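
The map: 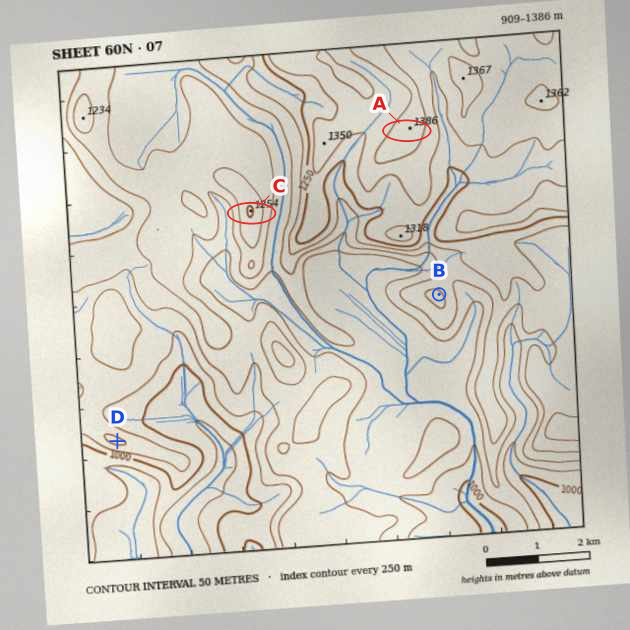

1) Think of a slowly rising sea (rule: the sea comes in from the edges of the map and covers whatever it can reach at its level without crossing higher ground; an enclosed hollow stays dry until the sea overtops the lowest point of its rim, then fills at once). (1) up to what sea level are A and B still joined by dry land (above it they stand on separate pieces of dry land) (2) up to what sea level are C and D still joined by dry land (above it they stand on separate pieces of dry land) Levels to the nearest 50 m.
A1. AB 1150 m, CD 1050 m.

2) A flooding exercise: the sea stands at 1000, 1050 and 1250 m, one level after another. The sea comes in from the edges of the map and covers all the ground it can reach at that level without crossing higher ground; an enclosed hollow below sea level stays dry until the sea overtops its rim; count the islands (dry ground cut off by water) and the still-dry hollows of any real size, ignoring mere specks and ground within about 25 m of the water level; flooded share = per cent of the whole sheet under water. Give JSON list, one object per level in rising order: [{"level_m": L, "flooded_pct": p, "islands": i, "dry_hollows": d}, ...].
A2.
[{"level_m": 1000, "flooded_pct": 9, "islands": 0, "dry_hollows": 0}, {"level_m": 1050, "flooded_pct": 16, "islands": 0, "dry_hollows": 0}, {"level_m": 1250, "flooded_pct": 81, "islands": 0, "dry_hollows": 0}]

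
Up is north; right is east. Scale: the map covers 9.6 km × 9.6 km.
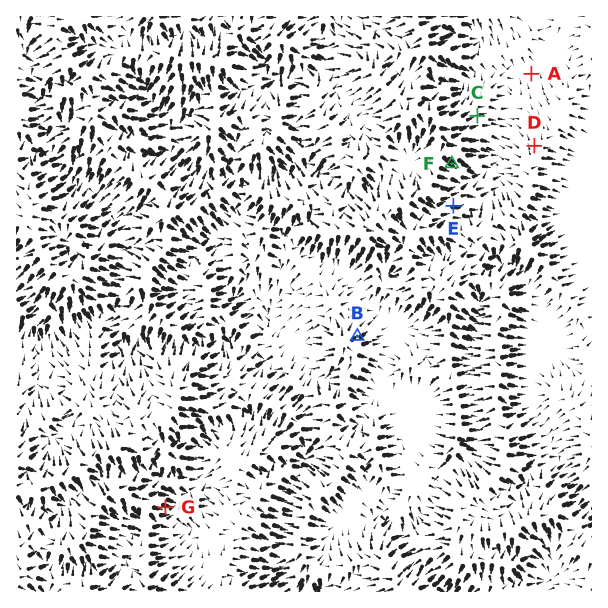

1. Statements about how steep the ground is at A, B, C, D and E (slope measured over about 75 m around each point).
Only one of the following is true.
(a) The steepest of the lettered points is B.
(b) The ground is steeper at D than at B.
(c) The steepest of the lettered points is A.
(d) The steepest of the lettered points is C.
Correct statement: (a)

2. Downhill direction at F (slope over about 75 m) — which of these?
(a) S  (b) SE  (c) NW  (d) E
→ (b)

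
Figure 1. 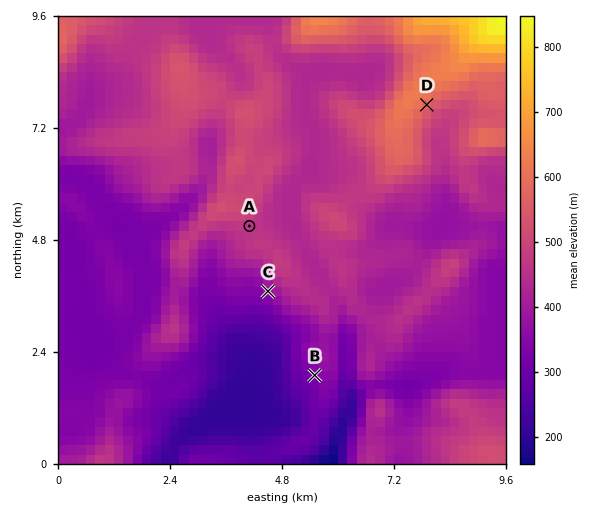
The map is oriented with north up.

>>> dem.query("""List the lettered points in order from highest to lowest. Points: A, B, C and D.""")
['D', 'A', 'C', 'B']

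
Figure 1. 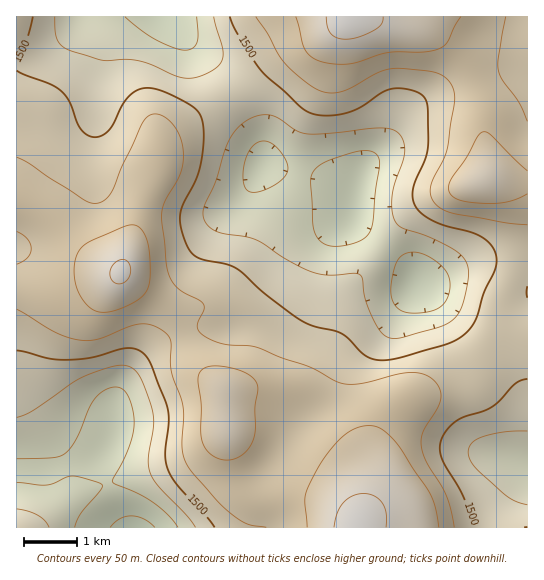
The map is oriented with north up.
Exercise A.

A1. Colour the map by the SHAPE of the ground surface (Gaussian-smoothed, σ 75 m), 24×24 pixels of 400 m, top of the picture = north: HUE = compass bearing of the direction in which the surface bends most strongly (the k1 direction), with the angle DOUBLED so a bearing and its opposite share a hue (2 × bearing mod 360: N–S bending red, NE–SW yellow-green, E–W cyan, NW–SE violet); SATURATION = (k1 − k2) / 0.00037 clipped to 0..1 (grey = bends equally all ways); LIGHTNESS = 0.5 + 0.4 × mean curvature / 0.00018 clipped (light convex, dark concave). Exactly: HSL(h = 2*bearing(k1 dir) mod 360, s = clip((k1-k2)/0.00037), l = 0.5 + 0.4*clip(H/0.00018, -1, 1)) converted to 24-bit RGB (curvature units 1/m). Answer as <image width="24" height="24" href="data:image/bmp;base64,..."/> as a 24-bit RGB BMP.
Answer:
<image width="24" height="24" href="data:image/bmp;base64,Qk32BgAAAAAAADYAAAAoAAAAGAAAABgAAAABABgAAAAAAMAGAAATCwAAEwsAAAAAAAAAAAAA1nKh9Dip8ySlpEqCZD9TNBo0NBozYlI8a7hJidZto9WLZXShMW6IOp6VjL6GysOktqKZk2egi7yF4PbMP0KsCxBtLMCmQ8yahlQckilA1mam2oPluTzycAnZWCC7gq7Bj9m5nuW1j9a6ZW/OX2vVSIzDeLeatrukuJOfqXequ+nE2/DcXh+9NiKUWK6DOnc5cmopZGo1fqNLWmGagSzbihL/l0/wvrHQs8SNqdxFWLgbInFHS3ODZmaMeKpogaJcp25muMqVrfejo7NQXRleYUR0gmhOXzIofINCXZlJX6ROSHpOJUVdLRyLk1XP3KDP36+73sy6rteeH56HH29vUnuMrYyGnZNncKRgwuGN8941PyMPIxUQPy8WQScPVjMabah+ZrJzWZlyaYuCJEFiFB84Qkper3Fp4MCz7e3e5ubaVE21K1lsKG9bX5x+upyws5mI1JY6+0sAhTgmPiMuXzUuXX1HXIabhqCJn6RnVotGRHZJIyRIGg8sVlEwX5ItxORj4u+Ty7drjUl0Y1BvOXNSJItGUZhdumyV13yf3aa51JjdWBzniIDNe6rIUoe8m3N/tHVnp31ASVAeEiEaDQ0mmH9jc8iAjuaU2OzOxajSi2jOfnbWi6nZVbPWOqi+UozN1MDr7dvw0ZzkhirmsojHp4m1Y1COnWGOxD5Z2x4rsFUxGT41AisxMeGaru/Rv/bjv+bkwJDUlYXLd4TLlYbEi1urTp5oFa98QJ254ou17FCwyTTIr3+Ur3OajEylgDZPqjtSx3aX2bfFXXfBAHaaAuZ3JfwmS+MTWW0hgGQrp4o9a2I/dWBBhVZMqb1hJpQyDC4jiY9J2HrW4WTv2n2oq2aFfGCiiU+Fjae1n6fL3a7OxoGaIYSNIs+ITs1UjpdBb24zU4UufKxGY4qAZWZ+gox4uMSIfKdiFWdoIoVnQ1N3sRGM/1hkxZd+abO+gKfamLnWiGa50lKi8J2eWMyVCv/LUqnSiX2/lJXEkMjRdq7Fcleid2iNf5aOvqdxxKlCH1o0FjAjHhoVIxAc762A6tapXK9Fe4zIlFuypEKvn23F79zj2/DcC//2E2icaXm5qqG9lbKTaFN4dFuGdaKzdmq/2nOu55iGZYc/ExggIBMUDyUUluNG8cSYxXlfcEpGdUpcZYCogbXR2+bp9uPVVnuvEkZSM4Fyk5l4uHB6ilaGYaF0Tp5mOVRupWa++rnS/xRgJwwlMSYfG4YiJKMP4OEkz4VOXGMuQaFJQdiOSMvBt6CK/d/O1X+HK1+FJ4ODTXZ7qGeBqmuIopBieGtBLVQrIk40swxH/zluphmUTH9NUaMoM2EXdZ4QpJwhZtbVdtvEVcSMNGlZbWhE/7hn/os5VV4nFC8UGDsbTWpBq1RXtFxVnGpfZYVgHTM+Jg069H2j+Frq40+uyodKSpU0NMwpTLxkgbbLe6Wog3iMSkFlYFBF3JxR/4pzyoJCLGRJH3ZIGGRTaFeHuG13roV5j3JrKCtUBhpIt5TCv3nz68z/6tH60tL5xeT0fL3si4F+eYF1cG6CUjyNdU+etXpv6qaV8d/aX4K9SpqeGl9dJT9JrF1Aw4tFkV9MP01oBCgzQqB9U42xdJfO89jm9Nfu3dzraYLajXt5i312aoJ6N06ATTygyXWj5t7B8OjasWrAlFaLNERPExggflMjzp8TemkmbGUqDSYXBzwPOWoqQGcszMgo6OZuyN2XUHWjgHZalodXaoxZOVNkJzFRr4Ju7vPU18Oy1EPE0CuOjDJkERApf0RH3oRSoHhCfZFOOJWMDJ9+IX5tS4p9mLVy3eySydtmVWlIh3GSoqiNequiM0ePIzeIgc2q4/Haw5fK9gnz5lPH3V/fOB2+NzeWzo+Yza6ykMCpP87GL32bI21vMnxqe69d3OqmzMiijlqafoqsobm8l4WuNjaAL2GKcNyHst6ZjEamthXq6I7n52TiuRjIbjZ9t7N4zcChzK+QWYFCICokLUIeEDURRbwWmflZq7FahDdgPp4nWJdRlFBteE17P4pvSttDlr1XSjpWTitXrxczuQcqoyJsn2KuwcOcvKdtzo5ktFBYPDBSVX9NIqViKP9kbtlgd1BHc0FhIcIxJnBHSl19iHOjfLGkZst6XpBhYSRWKAsfbAoMtWg2bJ+keZ7AzZXQ4KbCzLLCvI/UW1TnocTqpOTsV+WqWIVobVl/V1ueg7B+Lo15H214Z4CHkbl6bq1nXS5hYRNUTwtavFeBw8KbdaR1U4pzYYWS1cG62sTan5rShKbkjJ/ax5TAp3NiTHFSSop0TYKM"/>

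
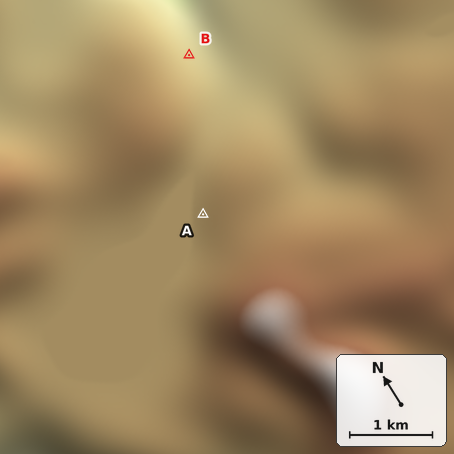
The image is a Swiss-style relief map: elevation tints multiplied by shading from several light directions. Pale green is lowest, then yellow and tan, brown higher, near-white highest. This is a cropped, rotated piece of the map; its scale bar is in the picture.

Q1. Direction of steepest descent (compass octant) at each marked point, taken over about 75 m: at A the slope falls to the NW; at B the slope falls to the E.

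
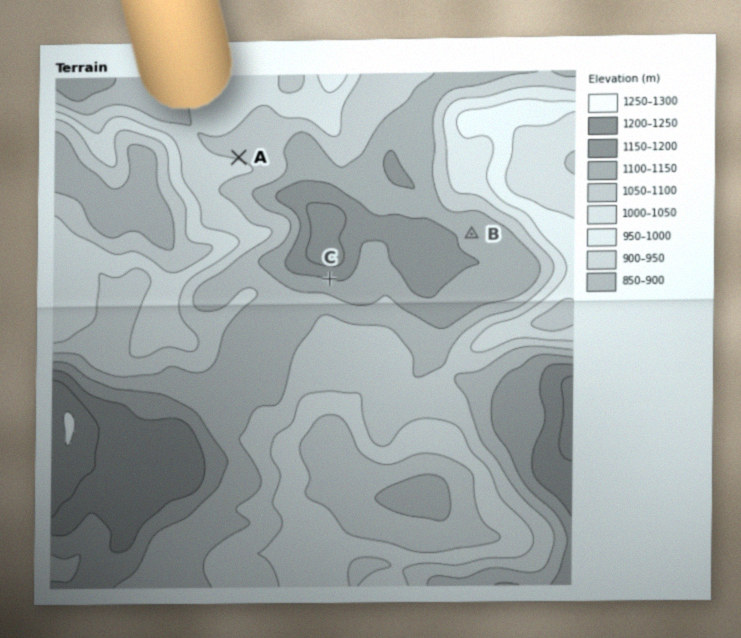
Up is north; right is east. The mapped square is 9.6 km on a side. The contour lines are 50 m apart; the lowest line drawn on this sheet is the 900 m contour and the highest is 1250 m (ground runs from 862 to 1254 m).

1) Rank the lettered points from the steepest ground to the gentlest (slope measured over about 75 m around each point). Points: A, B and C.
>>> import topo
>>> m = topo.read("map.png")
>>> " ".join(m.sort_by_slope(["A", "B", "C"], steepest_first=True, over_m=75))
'C A B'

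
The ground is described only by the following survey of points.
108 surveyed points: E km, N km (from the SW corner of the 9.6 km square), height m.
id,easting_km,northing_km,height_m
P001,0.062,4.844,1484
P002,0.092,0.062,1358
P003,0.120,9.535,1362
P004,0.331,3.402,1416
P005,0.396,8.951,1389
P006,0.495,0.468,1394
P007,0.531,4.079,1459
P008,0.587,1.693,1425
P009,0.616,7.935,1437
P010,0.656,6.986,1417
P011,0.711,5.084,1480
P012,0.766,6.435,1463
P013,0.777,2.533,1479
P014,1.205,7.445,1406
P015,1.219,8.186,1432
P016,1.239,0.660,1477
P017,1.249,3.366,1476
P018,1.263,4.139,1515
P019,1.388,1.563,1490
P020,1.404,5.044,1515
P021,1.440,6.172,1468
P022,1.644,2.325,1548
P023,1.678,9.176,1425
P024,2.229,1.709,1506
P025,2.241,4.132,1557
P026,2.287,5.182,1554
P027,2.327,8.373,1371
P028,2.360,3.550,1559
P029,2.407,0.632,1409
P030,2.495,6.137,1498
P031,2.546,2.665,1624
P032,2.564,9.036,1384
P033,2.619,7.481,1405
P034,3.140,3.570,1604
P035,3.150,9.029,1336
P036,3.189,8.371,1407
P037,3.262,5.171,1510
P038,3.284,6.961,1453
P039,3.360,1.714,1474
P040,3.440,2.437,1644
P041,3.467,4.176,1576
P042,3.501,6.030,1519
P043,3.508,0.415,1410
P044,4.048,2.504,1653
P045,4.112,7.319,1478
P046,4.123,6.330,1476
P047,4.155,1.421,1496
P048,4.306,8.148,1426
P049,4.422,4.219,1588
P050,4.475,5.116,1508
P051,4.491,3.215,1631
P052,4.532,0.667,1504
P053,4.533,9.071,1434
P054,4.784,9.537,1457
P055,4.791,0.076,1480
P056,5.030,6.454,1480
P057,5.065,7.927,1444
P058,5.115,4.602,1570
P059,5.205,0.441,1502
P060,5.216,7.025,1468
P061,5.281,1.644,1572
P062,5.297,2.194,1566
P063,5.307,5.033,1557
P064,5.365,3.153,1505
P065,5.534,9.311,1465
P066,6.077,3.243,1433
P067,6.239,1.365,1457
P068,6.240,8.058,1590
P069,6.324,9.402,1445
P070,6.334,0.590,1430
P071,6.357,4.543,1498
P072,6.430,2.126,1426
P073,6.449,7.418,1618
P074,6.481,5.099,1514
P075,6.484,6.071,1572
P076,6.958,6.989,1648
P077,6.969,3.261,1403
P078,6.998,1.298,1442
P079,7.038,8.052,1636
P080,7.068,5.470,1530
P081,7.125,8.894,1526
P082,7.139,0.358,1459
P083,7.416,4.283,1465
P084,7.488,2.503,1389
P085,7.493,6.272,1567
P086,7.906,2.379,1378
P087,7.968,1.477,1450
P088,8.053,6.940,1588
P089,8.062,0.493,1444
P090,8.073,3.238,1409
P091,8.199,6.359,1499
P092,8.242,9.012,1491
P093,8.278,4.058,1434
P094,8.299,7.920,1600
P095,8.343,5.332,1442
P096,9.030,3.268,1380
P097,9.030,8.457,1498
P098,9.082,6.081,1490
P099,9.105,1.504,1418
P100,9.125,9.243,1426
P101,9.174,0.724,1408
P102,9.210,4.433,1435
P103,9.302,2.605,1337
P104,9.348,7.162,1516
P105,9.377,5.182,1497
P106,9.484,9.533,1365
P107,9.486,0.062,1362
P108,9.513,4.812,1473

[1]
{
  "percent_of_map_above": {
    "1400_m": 89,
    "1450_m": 63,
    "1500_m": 38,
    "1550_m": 17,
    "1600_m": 8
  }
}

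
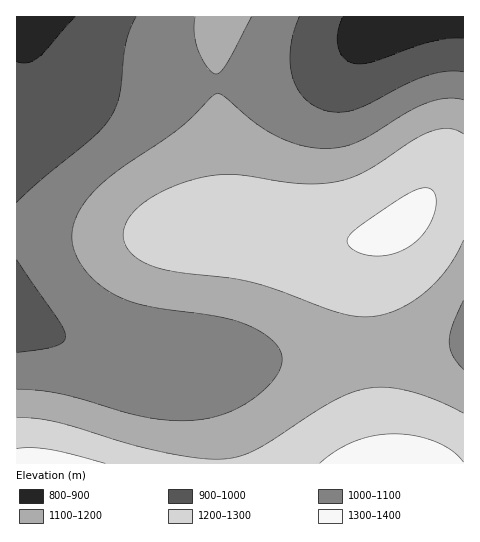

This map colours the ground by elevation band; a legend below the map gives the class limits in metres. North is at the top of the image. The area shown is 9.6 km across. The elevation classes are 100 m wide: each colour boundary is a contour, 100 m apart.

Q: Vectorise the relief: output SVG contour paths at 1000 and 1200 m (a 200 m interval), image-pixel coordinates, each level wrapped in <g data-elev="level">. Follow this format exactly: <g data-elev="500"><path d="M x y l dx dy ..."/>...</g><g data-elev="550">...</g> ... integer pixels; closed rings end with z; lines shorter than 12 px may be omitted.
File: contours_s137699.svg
<g data-elev="1000"><path d="M17 260l42 61 5 9 2 6-3 6-8 4-38 7"/><path d="M463 72l-18 0-21 5-20 8-37 20-14 5-16 2-14-2-10-5-10-8-7-10-4-12-2-13 1-15 3-15 5-15"/><path d="M136 17l-6 14-4 14-7 53-9 20-18 20-48 40-27 24"/></g><g data-elev="1200"><path d="M463 413l-26-13-28-9-24-4-20 2-16 5-19 9-77 48-17 6-19 2-23-1-30-6-36-8-71-22-21-4-19 0"/><path d="M463 134l-7-4-8-2-18 4-18 9-47 30-15 7-16 4-18 2-18-1-68-9-20 2-20 4-26 11-23 13-13 16-4 8-1 7 2 9 6 9 10 8 13 6 23 5 51 6 22 4 27 8 58 22 15 3 14 2 14-1 14-4 15-7 14-10 13-11 12-14 9-13 8-17"/></g>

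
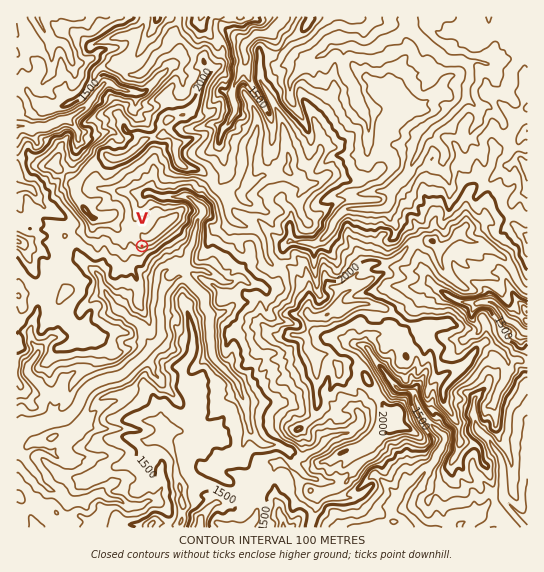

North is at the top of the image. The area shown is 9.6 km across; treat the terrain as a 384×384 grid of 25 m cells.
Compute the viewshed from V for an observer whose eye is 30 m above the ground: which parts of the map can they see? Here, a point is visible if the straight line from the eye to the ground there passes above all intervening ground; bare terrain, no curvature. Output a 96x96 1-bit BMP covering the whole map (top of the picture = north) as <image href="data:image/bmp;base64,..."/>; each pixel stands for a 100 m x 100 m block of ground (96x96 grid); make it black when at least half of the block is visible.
<image width="96" height="96" href="data:image/bmp;base64,Qk2+BAAAAAAAAD4AAAAoAAAAYAAAAGAAAAABAAEAAAAAAIAEAAATCwAAEwsAAAIAAAAAAAAA////AAAAAABAj/2AA/AAAAAAAADAR/DiD/gAAAAAAADBw+AAB/gAAAAAAADDgAAAADwAAAAAAAC/AAABAHwAAAAAAAAYAAACAHgAAAAAAAA4AAAAAfgOAAAAAAAAAAACP/wPwAAAAAAADAADn/4PAAAAAAAAfwAGD/8OAAAAAAAB/wACA/8OAAAAAAADwAACAf6cAAAAAAAAAAAAAD/wAAAAAAAAAAAAAB/gAAAAAAAAAAAAAB+ABAAAAAAAHgAAAB4AAAAAAAAADwPwB4QAAAAAAAAAB/g4D4ZgAAAAAAAAAAAf/4/4AAAAAAAAAAA/n4/+AAAAAAAAAP//Dg//AAAAAAAAAP//Bx//AAAAAAAAAH//w5//AAAAAAAAAA/88Z+HgAAAAAAAAAf88B4HgAAAAAAAAD/5+B8DAAAAAAAAAA//8B+LAAAAAAAAAAfj/wfPAAAAAAAAAAPD/Aj/AAAAAAAAAAPwMATvAAAAAAAAAAHfAHI/AAAAAAAAAAD/ADHfAAAAAAAAAAB/gjgeAAAAAABAADx/wzwGAAAAAADAYOB/wzwAAAAAAACAH8A/wz7gAAAAAAAAH/x/w7/+AAAAAAAAP/x/h//+AAAAAACCf/h/h//+AAAAAADCf/B/h/z+AAAAAABjf8D/jPz+YAAAAABh/4H/jD3+MAAAAABg/wf/3jz+EAAAAAD4fgP///3+GAAAAAD4fgP////+PgAAAADm/hf////+f4AAAADj/j///386ZgAAAADH/D9//786RwAAAADB+D6f//+WQ4AAAACB8A/fz/8EQ8AAAACAwA/D9+4EB+AAAAAAwA/Cd+YAB4EAAAAAAA/Ad8YAAwCCAAAAAA/AP8YAAgBMAAAAABwAH0wAAgB8AAAAAhgAH/gAAAAaIAAAA/gAD+AAAAAGcAAAA/AAA4AAAAAGOAAAAHAAAQAAAAACGAAAAAAAAAgAAAAAAAAAAAAAADAAAAAAAAAAAAAAACAAAAAAAAAAAAAAAAAAAAAAAAAAAAAAAAAAAAAAAAAAAAAAAAAAAAAAAAAAAAAAAAAAAAAAAAAAAAAAAAAAAAAAAAAAAAAAAAAAAAAAAAAAAAAAAAAAAAAAAAAAAAAAAAAAAAAAAAAAAAAAAAAAAAAAAAAAAAAAAAAAAAAAAAAAAAAAAAAAAAAAAAAAAAAAAAAAAAAAAAAAAAAAAAAAAAAAAAAAAAAAAAAAAAAAAAAAAAAAAAAAAAAAAAAAAAAAAAAAAAAAAAAAAAAAAAAAAAAAAAAAAAAAAAAAAAAAAAAAAAAAAAAAAAAAAAAAAAAAAAAAAAAAAAAAAAAAAAAAAAAAAAAAAAAAAAAAAAAAAAAAAAAAAAAAAAAAAAAAAAAAAAAAAAAAAAAAAAAAAAAAAAAAAAAAAAAAAAAAAAAAAAAAAAAAAAAAAAAAAAAAAAAAAAAAAAAAAAAAAAAAAAAAAAAAAAAAAAAAAAAAAAAAAAAAAAAAAAAAAAAAAAAAAAAAAAAAAAAAAAAAAAAAAAAAAAAAAAAAAAAAAAAAAAAAAAA="/>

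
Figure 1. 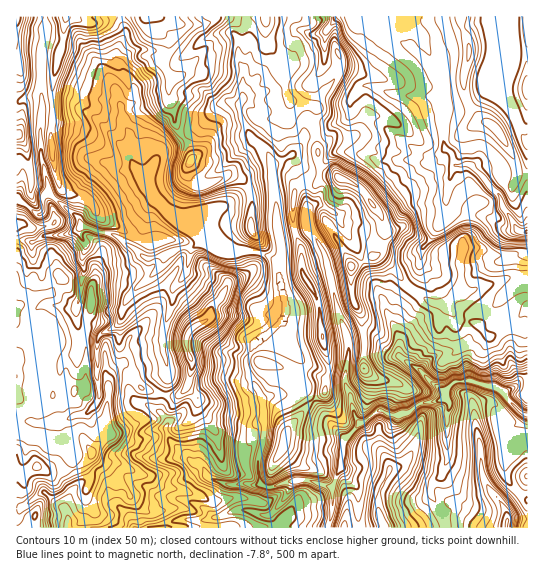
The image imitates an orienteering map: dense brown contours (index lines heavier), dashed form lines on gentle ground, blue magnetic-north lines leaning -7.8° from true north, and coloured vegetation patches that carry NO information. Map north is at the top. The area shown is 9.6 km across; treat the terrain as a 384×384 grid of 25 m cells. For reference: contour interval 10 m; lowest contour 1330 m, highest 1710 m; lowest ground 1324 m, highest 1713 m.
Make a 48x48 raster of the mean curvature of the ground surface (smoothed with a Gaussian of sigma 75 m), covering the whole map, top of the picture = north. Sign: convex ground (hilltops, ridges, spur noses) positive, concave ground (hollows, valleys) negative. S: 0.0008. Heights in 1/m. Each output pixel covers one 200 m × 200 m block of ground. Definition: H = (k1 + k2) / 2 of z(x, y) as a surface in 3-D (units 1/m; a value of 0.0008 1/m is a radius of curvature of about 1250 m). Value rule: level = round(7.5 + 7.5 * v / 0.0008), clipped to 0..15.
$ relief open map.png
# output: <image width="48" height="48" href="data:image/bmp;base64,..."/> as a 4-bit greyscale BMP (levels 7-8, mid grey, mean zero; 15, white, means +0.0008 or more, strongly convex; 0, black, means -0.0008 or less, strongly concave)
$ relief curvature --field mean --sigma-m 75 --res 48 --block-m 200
<image width="48" height="48" href="data:image/bmp;base64,Qk32BAAAAAAAAHYAAAAoAAAAMAAAADAAAAABAAQAAAAAAIAEAAATCwAAEwsAABAAAAAAAAAAAAAAABEREQAiIiIAMzMzAERERABVVVUAZmZmAHd3dwCIiIgAmZmZAKqqqgC7u7sAzMzMAN3d3QDu7u4A////AHumSKqqd2ZoiIq7qZmIcPhI6YmXWJh88UzFR5qXaaupp2QzNVuZoMk8xmd1Z3Zc81SjN6hVq3Z2aby773fKwKpMpVVWmGavYqkJZLhYqGeJu6Z4UWXcgLhLt3dHdmn5F4h8lXhod6qHhBNlF0AARWd4yZlUZ23BTYvJmqZ4q6q6Y4+pD/m96gZmu7p1Vm9xbHqXdqxXZDRERZ5XCvqHeguHuax2Rm9jWJdmdqx1WIhlZqxHUtyXeAq6pY2WN29kZ3Z4eJe8h5lJdrtWgMyXigLqhp2lGJ9VeXd3eIe5iHVcp6pmYc2mZaQM1Z/VCK02mneHZEjWWKZVqYh3YpnJNtNQIAr5CbtJsIeIiXLlRUW2i7t3dJaLaZDWC1AUBsqcCZd5eqPHSKmtq6hnVWdl71Cqiv/THvygT4Z4ecLZS5Yq1VVWOYd0vwPLzO4wAAABR5Z4hrDIeWUm91WEeYiHngT9q5EPxwyblYd4dsG3mIYn+2iCyphkfyH4NAJu3I6qaod5dsLVmHQ89iR1eHZUzzDnUmmGiYqZanh4psDFqHNPs1ZkVodm/CD3lWmJiHi4anh4lrYUrJQ9+6k0dndX+wPYlGeaiWmJioeJhayxSrYp3v2oeHZW9gfZZXd4iXmIeId3Yq1RSKo2etliR3ZG9A/nR3iJp2Zol4mIhI6VJ4pXV8+QWGVK8D90V3mpmYdmiXeJp251ZGlldX/liER/sG9jZ6p3epqXZ4hpyj+miEe0Ro/6qDTuYH9DaKZ2aXiKqpV6uC2HeHWZXvdZ+SP6QK+KmHRneoZWeJObtiqpc0Q5XSAjREP6Mdp910RqeoaaqXGduBvnJ7qIU1ZTm0T4B9V4t1Q7zMqnrXghEmQSmIq4Z3d89ifBPoaIvKxRb/lTEM2/4xjKd4lVd3ht4yqRzldnyvg0JHZYJ7IPYH63d4ZWZmZb1CyRtUZr53VnZnaWWQs3GsyHeGVmQyNJ1CuhSHSfpkV2aJrAt08E6rl3d1Zq3oRJxDq4WIj8ZGiIaIo0xn852HZ3dmWeqt2rlEqYev/XRniIWKVKqI0OhGZnZnR/p2i6lVl2ffhUZ4d5dmSXiHsPY0ZpaHQ8+YZ5dVZYpVI1ZWZ3dlaGtooPZGiXaHQYu5dmZJdJ1TVniHeHSZdp0/cvZol2d2RLd6dkR6h3mYmZhnmXaoZ9hOU9d5hoZ2TLZpmEiZl4lXiXaKl2aZm8V6Y+dnaGaGjJZnl2qIl3qFWImYd2Z4q3SYdNVHiFZozIdkZXd3mJyTWZiIeGZ5h1WnVdVnd1hJu4l2VkeIqHmkOIZWZ3aaVma6ZNZXdlg2m4aJh1h4lUjJNWeZiHapR3bMY+lWdXVniqmqmFd5mHWdaJmYh3aqR3atU8tWVnaat2mJhVh5iaV+l3iHd4aMVnacQ610V1aHiFaplHiYeZWPdnd3eHZtdnabVHxVd1aIiYVYlXaYeoS8Nnd3eHd9dnabVFxIqXOaiKiFRHenZVJ5N3d4iHeaZnauZG2ruofKiZibuHjIebtkR3d4h3e4Z3ag=="/>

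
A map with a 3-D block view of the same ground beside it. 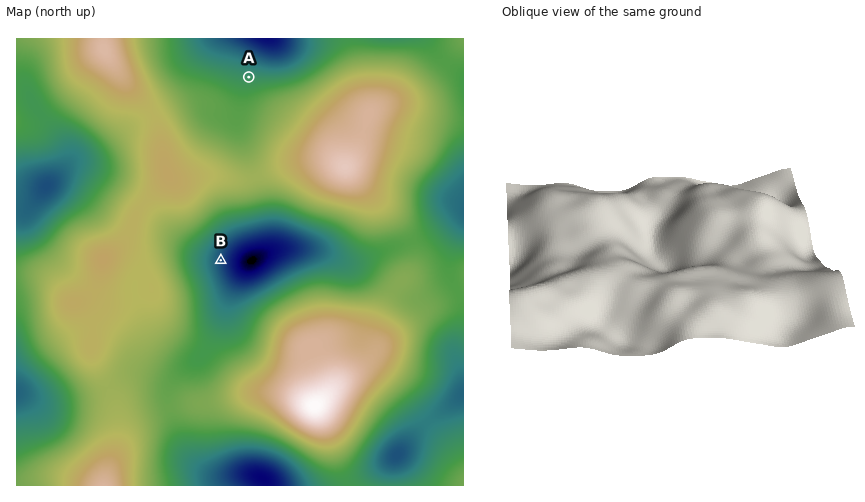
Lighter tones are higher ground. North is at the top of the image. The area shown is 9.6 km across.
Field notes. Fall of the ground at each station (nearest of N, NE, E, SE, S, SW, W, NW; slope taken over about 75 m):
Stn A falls N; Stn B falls E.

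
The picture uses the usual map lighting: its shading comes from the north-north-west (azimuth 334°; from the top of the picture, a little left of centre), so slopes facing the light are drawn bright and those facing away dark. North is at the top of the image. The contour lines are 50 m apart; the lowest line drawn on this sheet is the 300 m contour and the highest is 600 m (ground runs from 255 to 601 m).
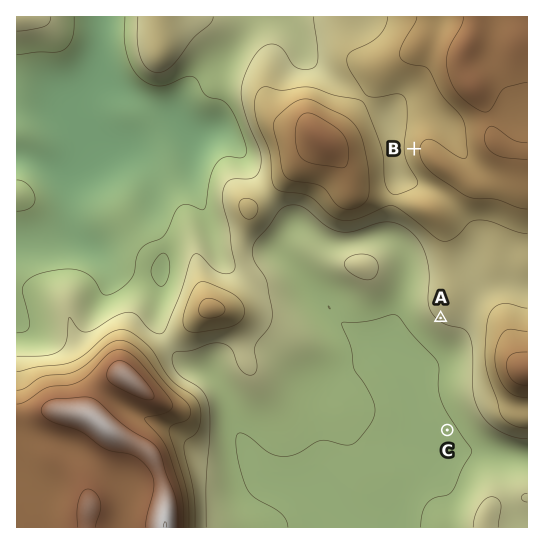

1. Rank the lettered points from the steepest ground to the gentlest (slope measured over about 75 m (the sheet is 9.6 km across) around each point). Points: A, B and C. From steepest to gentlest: B A C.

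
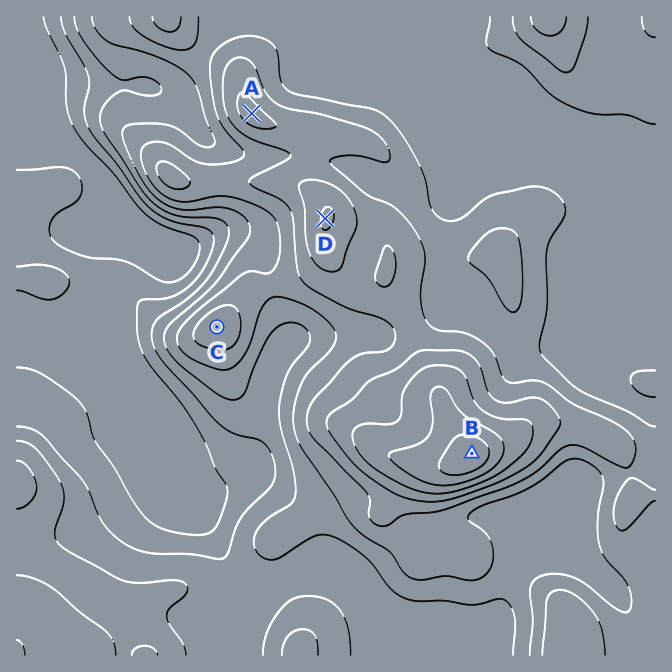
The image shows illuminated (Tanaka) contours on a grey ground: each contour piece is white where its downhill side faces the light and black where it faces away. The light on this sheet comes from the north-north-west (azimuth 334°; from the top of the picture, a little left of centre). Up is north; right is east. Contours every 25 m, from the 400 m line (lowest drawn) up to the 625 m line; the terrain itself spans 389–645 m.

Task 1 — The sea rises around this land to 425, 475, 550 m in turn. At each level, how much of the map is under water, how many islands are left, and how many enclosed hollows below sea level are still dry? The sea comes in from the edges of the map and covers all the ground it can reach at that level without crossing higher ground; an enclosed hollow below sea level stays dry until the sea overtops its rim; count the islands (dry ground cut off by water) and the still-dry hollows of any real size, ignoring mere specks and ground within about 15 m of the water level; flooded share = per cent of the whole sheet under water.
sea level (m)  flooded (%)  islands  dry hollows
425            13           0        0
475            32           0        0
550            93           2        0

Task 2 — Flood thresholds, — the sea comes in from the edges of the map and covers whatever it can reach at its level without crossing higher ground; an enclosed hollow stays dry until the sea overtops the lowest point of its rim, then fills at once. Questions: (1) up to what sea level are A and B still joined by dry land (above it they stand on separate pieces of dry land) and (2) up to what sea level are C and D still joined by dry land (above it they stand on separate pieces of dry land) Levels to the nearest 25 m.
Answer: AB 525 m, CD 500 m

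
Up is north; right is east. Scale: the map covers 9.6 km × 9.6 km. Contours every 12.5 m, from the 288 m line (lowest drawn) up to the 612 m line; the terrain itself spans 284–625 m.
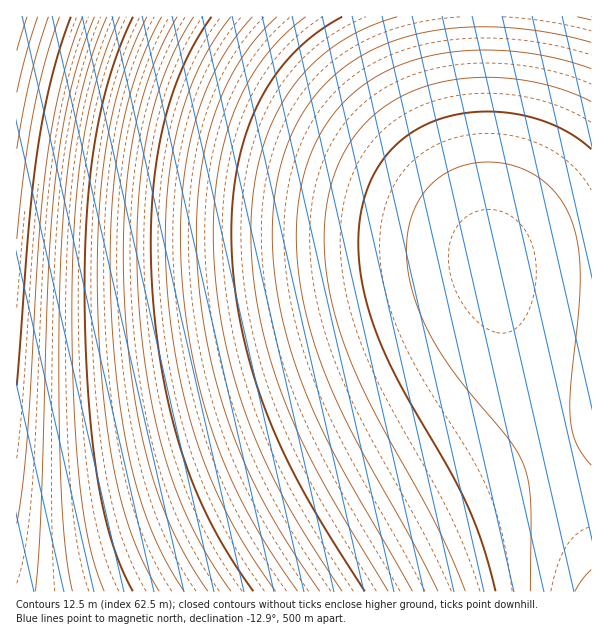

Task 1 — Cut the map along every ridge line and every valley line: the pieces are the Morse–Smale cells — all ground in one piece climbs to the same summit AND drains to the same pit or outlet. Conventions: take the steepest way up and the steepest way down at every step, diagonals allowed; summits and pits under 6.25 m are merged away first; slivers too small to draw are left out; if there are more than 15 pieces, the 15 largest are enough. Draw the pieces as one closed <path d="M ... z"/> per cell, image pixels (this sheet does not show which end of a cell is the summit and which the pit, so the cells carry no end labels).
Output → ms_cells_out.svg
<path d="M482 16l-466 1 1 575 274 0 65-44 96-54 73-34 67-26 0-155-71-2-20-5-6-2-3-6-6-69z"/><path d="M591 16l-109 1 0 75 5 132 5 40 3 6 6 2 20 5 21 1 50 0z"/><path d="M591 434l-66 26-73 34-96 54-64 43 299 1z"/>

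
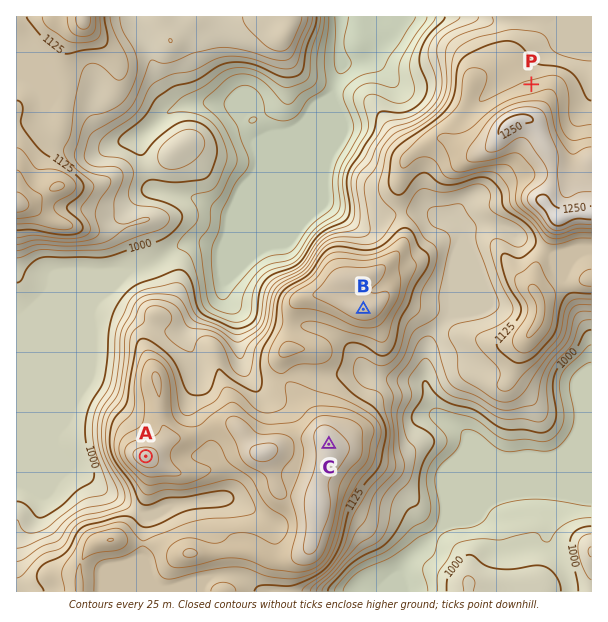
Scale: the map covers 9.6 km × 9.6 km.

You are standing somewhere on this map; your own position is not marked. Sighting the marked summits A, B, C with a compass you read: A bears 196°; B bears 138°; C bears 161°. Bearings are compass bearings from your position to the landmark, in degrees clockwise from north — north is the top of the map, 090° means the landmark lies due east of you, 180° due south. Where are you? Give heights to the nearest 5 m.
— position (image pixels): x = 231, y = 161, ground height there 965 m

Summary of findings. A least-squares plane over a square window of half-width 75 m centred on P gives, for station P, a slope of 5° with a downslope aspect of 340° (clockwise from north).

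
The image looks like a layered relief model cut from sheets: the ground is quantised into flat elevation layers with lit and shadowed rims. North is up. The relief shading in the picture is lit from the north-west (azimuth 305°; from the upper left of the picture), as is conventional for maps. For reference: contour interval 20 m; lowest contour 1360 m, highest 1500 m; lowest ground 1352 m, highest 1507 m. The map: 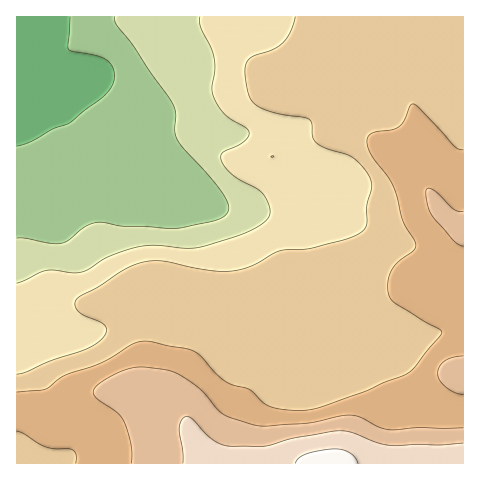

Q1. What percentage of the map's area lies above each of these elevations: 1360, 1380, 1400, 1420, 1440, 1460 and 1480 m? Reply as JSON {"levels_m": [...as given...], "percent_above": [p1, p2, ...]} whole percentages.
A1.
{"levels_m": [1360, 1380, 1400, 1420, 1440, 1460, 1480], "percent_above": [96, 83, 74, 60, 26, 10, 3]}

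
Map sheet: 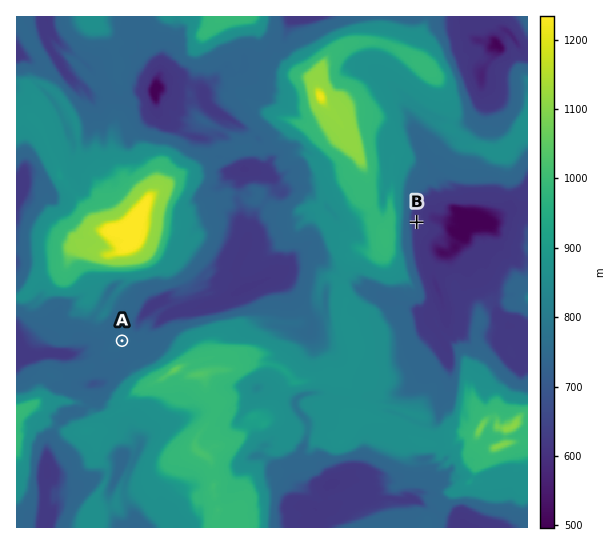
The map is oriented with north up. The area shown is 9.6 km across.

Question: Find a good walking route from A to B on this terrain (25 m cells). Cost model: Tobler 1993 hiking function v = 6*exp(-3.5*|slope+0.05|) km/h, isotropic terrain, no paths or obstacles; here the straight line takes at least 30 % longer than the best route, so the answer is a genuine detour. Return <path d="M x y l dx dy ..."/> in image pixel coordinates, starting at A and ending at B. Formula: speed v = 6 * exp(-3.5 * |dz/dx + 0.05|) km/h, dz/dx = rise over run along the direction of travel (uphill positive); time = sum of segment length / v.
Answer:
<path d="M122 341l35 0 34-18 2 0 2-1 4 0 3-1 3 0 2-2 3 0 3-1 2 0 3-1 4 0 3-2 4 0 6-2 4 0 3-2 4 0 21-10 2 0 2-2 3 0 3-1 8 0 26-13 2-2 4-8 4-2 44 0 24 12 18 0 3 1 3-1 0-59 1-3 3-1"/>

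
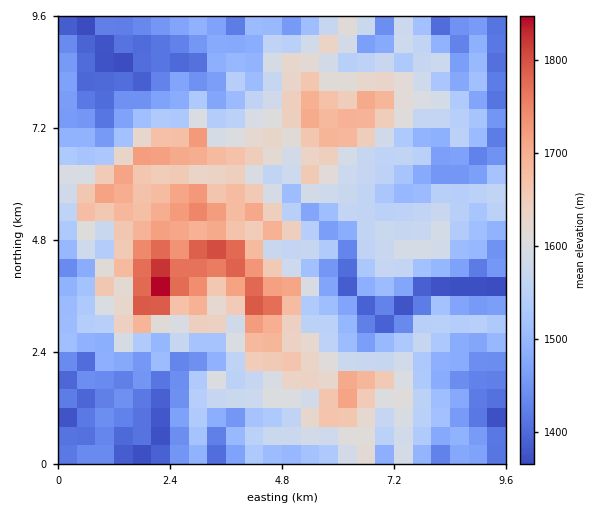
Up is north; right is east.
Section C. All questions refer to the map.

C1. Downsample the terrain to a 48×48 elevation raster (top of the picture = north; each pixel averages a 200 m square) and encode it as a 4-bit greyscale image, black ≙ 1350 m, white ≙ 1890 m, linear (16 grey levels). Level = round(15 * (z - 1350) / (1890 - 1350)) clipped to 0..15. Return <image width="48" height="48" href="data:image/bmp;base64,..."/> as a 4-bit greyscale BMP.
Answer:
<image width="48" height="48" href="data:image/bmp;base64,Qk32BAAAAAAAAHYAAAAoAAAAMAAAADAAAAABAAQAAAAAAIAEAAATCwAAEwsAABAAAAAAAAAAAAAAABEREQAiIiIAMzMzAERERABVVVUAZmZmAHd3dwCIiIgAmZmZAKqqqgC7u7sAzMzMAN3d3QDu7u4A////ABIjIhAAEjNEISRURDRERWaHNHZTEjMzISIyMyERASNFMTVlVUVlVmiWNndUMkRDIiIiIyESEBNFMTZmZlZmZneWR3ZUM0RDIhERIiETECRVMkRVZ3d3d4eGV3ZlREQyEQESIzETESRVMyI0RFeJiJiGV3ZmVEMhEBEiMzISESRVVERmZmVomZmXZndlVUIiESESIzITETNWZmVWd3dmiqqXZ3dlVDMyETIREjITESNWZnd3d3d3eqqYh3dlVEQhIyIyIiIjETNWd3dmeImHebu6qYZVREMSMhEjMzIkMhNGd1RWZ3iIeKiYiHZlQyIjISISREMjVCE1ZTZ4iJiIiHd3Z3dkM0QyEzMhNUMzRUISIliZiZmHdmVWVmZVREMyNEVCNWVUNWREU3mZmYmXZlVERVZmVUMzREVUNYhmVHhldEeZqYeHZUMiRDVmZEREVERWZHqIZliWd1iqqYdmZUMhIiRWVVVVVVVWhVrKmHeomViruZhkZlQyEBNGZmZmVVVVhmnMypepl2m9y6hkVlMRIQEkZlREQ0VGhmm+7bmqd4rNzKhkNUISQhACRDITMjVGmGi97sq6iJrMu7l2MhEkNDMQERABEEQ2ini87dzKqavLqqqHUxFFVlMhEREAAEIkepm93My7yr3KmYh2MRFVZmVTMzIhExNEWKq97cvNy825iGQyNCFWZndlVUQyRDRmRoq83LvNzNypdURFZBJWZnd3dmM1QkV3Vnm6u6q93cuoZomIdBRmZnd3d1NUMkaGVnmpq6qqu6mHmph2YxVmZ2Zmd1RUNEaHZ4qZq6qZmYeKqodTIjZmZmZmdmVURUeJiJqZmqq7qYmqmHYzQ1ZmZmVXdmVVVleaqamZmqu8u6qph2Q2VmZmVmVWZmVVZmeKq6mZmau7qqqphkRmZmZmVFVWZWZmZmeIi7mZmZqpiIiIdkZ3d2ZmVUM0VVZlZmeHe7mZmZmYd3dmZleId2ZmZlQyNUVEVnh2aaqYiIiIiqmHZmiZh3ZmZlVUIiETNVZlVpiqmZiJqamYd2eImHZmZmZmQiMhJUVURWiru7u7qIiIh3d4iHdmZmZlQkRCE0RTNFaKurvLh4d4iHeIiZiHZVRDNGZTEURDI0Vnd3eZZnZ4iHiKqqqph2VURWZVQjMzIjRVZlaHVmZ3d4ibqZqpmHZlZmZlMjMjEjNEVUVnVWV2aIiaqZqpiIdmZmVEQjMiEjMzNDRlNERmZ4maqImpmHh4hlQyMTMSEjIiMzRUNDVlZomamIiqqpZndmVDITMSEiIREjRDI1ZUVnmZh3eJmIhlRERVMjMREhERI0MhNWU1d3iJhnd3d3d3ZUNFMTMhEREiMyISNFQ1d3h4hWZndmZmdUJEITMhEAERERESNEM1d4dohlVVZUVmdkJEISMgABERERIjNEM1Z4VXh3U0U1Z2VTJEISMgAjISIjMzREIlVmR3iJdCJHhkMyJEIRIAEyIjMzRERCE1VFNFZ4h0FWhkISMzIhABIiIiMzREQhNFUzJFVmeGE2ZTEjMzIQ=="/>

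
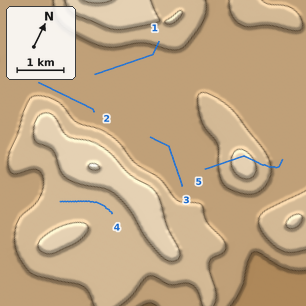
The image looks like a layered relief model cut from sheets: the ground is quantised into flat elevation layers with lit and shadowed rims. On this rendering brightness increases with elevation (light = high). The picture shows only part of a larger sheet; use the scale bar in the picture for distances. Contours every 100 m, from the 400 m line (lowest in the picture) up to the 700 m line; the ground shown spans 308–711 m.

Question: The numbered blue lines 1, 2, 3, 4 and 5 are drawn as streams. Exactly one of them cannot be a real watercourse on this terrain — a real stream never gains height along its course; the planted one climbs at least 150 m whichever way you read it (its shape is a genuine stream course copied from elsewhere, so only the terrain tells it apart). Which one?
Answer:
5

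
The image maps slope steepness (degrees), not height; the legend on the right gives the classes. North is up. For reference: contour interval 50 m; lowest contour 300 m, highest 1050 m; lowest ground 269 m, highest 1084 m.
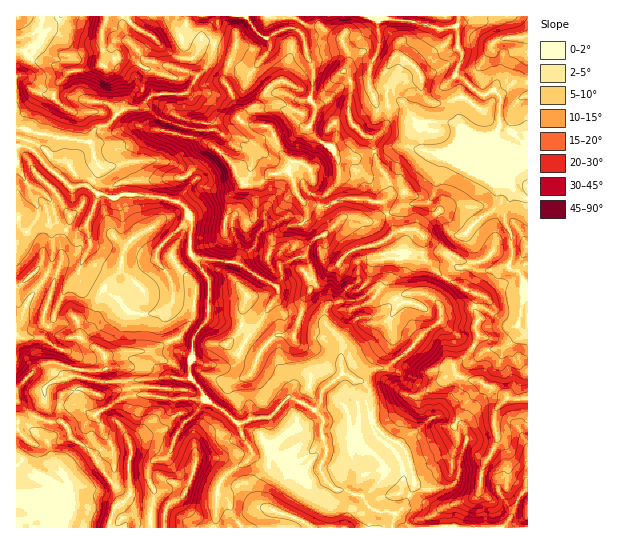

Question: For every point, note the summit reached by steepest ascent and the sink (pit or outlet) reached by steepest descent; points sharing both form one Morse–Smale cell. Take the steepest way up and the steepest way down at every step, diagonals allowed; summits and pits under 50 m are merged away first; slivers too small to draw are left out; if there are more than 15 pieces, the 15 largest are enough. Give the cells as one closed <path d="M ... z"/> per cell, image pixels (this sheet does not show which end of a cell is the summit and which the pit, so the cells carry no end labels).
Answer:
<path d="M26 76l-10 1 0 209 6-2 16-15 17 9-12 41 4 8 6-6 3-12 8-18 14-19 7 8 29 16 13 15 6 2 14 2 11-3 14-9 1-7 1 4 4 1 29 2 1 15-15 20-4 36 12 16 3 8 18 11 18 17 1 8 12 21 4 2 17 0 12 6 8 0 15-8 14-13 0-3 4 14-7 17 7 12 11 9 5-2 19 7 8 12 8 4 16 1-1 15 109 0 5-5 13-28 8-5 0-203-2-2-6 34-1 4-5 4-8-3-25-17-20-3-20 7-2-8-9-7-7-3-17 0-8 4-19 18-22 4-13 15-2 10-2-6-15-16-1-20-12-24-3-15-6-7-10 3-13 7 1 13-4 8-16-8-20-15-47-7-5-7 3-23-3-13-4-7-8-5 14-17-3-10-10-10-20-5-28 1-29 7-6-9-6-17 4-11 6-4 10-3 8-10-4-7-7-4-17-2-39-8z"/><path d="M281 108l-32 4-22 23-5 0-8-6-13 2-19-4-24-10-12-9-20 0-7 4-10 12-12 4-8 14 6 17 6 9 40-8 17 0 20 5 13 14 0 6-14 17 8 5 7 16-3 22 2 9 6 5 44 5 20 15 16 8 4-8-1-13 13-7 10-3 4-3 1-7 9-9 8-3 0-5-5-11 0-13 3-7 14-15 3-6-1-15-4-11-6-6-11-5-9-12-6-1z"/><path d="M78 272l-14 19-8 18-3 12-5 6 14 10 19 0 6 7 12 5 6 8 2 10-6 4-19 0-8-3-3 8-21 7-6 6 0 13-8 15 10 4 15 0 4 3 6 14 15 9 7 7 11 19 12 14 7 15-5 2-5 6-4 13 1 5 40 0 5-37-7-13 0-9 5-8 12-2 4-5 4-13 8-15 16-15 8-12-4-9-10-12-2-15 3-4 1-21 15-20 0-15-30-2-4-1-1-4-1 7-14 9-11 3-14-2-6-2-13-15-29-16z"/><path d="M402 145l-36 8-11 6-18 0 3 14-1 8-16 17-3 7 0 13 5 11 0 5-8 3-9 9-4 9 5 8 3 15 13 28 0 16 15 16 2 6 2-10 13-15 22-4 19-18 8-4 17 0 12 7 10-21 9-10 15-2 9 4 9-1-4-3-6-16-10-17-13 1-4-3-21-29 6-10 1-20 4-12 3-6 4-1-13-1z"/><path d="M455 27l-6 0 2 7-4 9-32 24-16-11-6 2-8 13 3 10-1 20 2 3 8-3 6 2 8 12 12 8-3 11 1 11 4 6 22 3-4 1-3 6-4 12-1 20-6 10 21 29 4 3 13-1 10 17 6 16 7 4 17-4 5-9 0-21-8-16 0-7 10-23 11 8 3-1 0-48-13 1-19-12-1-5 5-8 0-31-6-4-8 4-5 0-18-16-7-4 5-14 0-8-4-6 0-17z"/><path d="M126 16l-83 0-3 11-4 4 4 3 1 7-2 5-19 19-4 10 15 4 12 10 11 6 52 8 5 2 6 8 9-5 15-1 12-12 33-2 11-18 12-12 6-18-2-2-10 0-9 14-12 2-16-8-12-14-21-12z"/><path d="M323 439l0 3-21 18-16 3-12-6-17 0-4-2-7 8-17 9-6 6-6 11-2 38 154 1 3-19-4-3-4-8-21-9-8 0-11-11-4-8 7-17z"/><path d="M293 16l-76 1 2 14-4 12 14 5 7-1-12 28 0 7 8 12 7 23 18-12 10-15 11-9 7 0 24 12 10 2 20-22 6-3 3-7 0-12-5-10-22-14-14-2z"/><path d="M206 400l-9 12-13 10-11 19-4 13-4 5-12 2-5 8 0 9 7 13-4 20 0 17 63 0 2-3 1-36 3-7 9-10 17-9 6-8 0-4-11-17-1-8-18-17z"/><path d="M38 417l-3 2-2 6 2 6 12 10 6 18 14 20 4 19-14-15-22-11-16-15-2 0-1 70 93 1 6-21 8-5-7-15-12-14-11-19-7-7-15-9-6-14-4-3-15 0z"/><path d="M527 16l-68 0-3 10 1 21 4 6 0 8-5 14 7 4 18 16 5 0 8-4 6 4 0 31-5 11 4 6 16 8 11 0 2-2z"/><path d="M217 44l-4 2-4 17-12 12-11 18-33 2-14 12 7 1 12 9 24 10 19 4 13-2 8 6 8-2 18-20-9 4-7-23-8-12 0-7 11-26z"/><path d="M383 16l-66 1 0 4 6 8 20 12 5 10 0 12-4 8 5 10 12-1 8-5 0 14 8 15 11-1 0-22-3-10 10-15 10 3 10 8 12-11 18-11 6-11-2-6-10 1-14-5-31-4z"/><path d="M509 267l-8 0-10 4-13 0-9-4-15 2-9 10-9 18 4 13 21-6 13 1 15 6 20 14 8 0 3-6 1-14 4-8 0-12-5-12-10-4z"/><path d="M350 81l-24 20-11 5 3 5 9 4 9 12 0 14-5 6 7 12 17 0 11-6 35-8 23 5-4-16 3-11-8-3-14-19-13 4 0 16-7 12-7 4-9-1-14-14-2-4z"/>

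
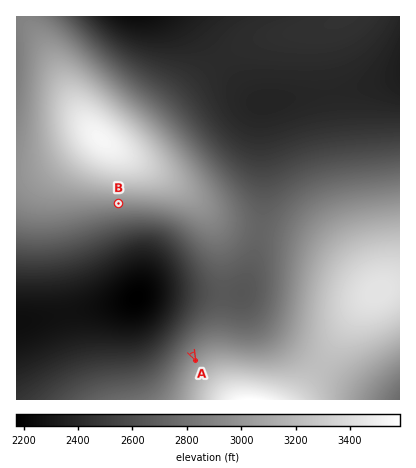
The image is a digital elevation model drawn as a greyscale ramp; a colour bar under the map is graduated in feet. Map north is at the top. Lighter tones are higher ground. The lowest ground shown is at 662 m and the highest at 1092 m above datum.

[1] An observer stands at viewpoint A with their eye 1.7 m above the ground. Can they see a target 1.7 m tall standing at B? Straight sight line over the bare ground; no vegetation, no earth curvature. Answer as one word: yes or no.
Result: yes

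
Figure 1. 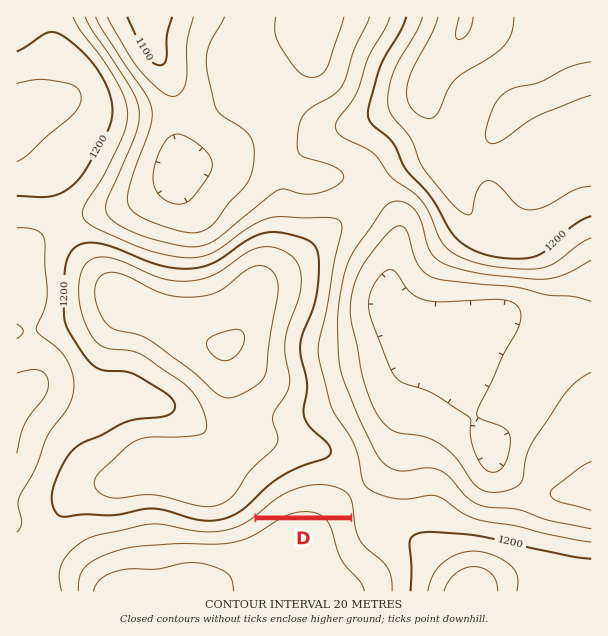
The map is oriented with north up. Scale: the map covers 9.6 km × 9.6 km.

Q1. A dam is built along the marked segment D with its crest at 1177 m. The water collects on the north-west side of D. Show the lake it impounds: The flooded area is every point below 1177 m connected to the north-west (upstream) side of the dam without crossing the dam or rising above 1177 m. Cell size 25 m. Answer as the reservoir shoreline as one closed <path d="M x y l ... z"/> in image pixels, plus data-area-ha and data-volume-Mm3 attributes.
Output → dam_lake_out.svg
<path d="M326 488l-18 0-2 2-6 0-9 3-12 6-19 16 88 1 1-7-3-8-8-8-12-5z" data-area-ha="49" data-volume-Mm3="3.92"/>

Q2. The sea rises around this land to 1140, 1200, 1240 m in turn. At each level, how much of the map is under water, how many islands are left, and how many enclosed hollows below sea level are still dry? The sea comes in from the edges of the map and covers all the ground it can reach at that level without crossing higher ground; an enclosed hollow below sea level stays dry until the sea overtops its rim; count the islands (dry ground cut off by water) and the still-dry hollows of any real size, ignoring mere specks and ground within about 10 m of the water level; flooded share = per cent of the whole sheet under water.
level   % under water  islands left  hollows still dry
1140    20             0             0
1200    63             1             0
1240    94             1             0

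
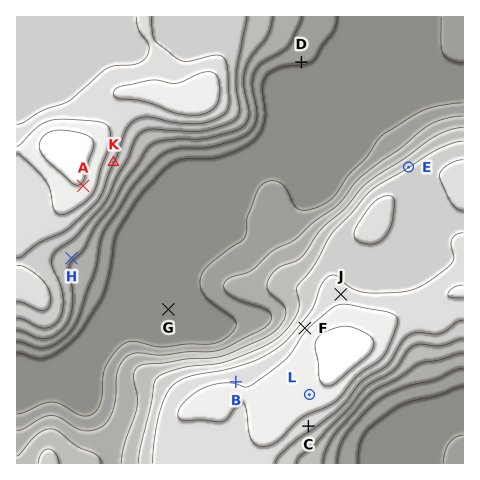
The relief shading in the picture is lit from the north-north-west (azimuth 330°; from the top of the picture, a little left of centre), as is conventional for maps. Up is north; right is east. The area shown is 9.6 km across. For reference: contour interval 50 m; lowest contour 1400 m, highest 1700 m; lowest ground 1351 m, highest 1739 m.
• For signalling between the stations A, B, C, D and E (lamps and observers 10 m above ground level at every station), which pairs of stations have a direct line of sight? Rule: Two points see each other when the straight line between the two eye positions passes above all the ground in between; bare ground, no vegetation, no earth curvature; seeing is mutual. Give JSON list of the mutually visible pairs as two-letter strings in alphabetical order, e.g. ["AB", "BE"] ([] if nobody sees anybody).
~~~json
["AB", "AE", "BD", "DE"]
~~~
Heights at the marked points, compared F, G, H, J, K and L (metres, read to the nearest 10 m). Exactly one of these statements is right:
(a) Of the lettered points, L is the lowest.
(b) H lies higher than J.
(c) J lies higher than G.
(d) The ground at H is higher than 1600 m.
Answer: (c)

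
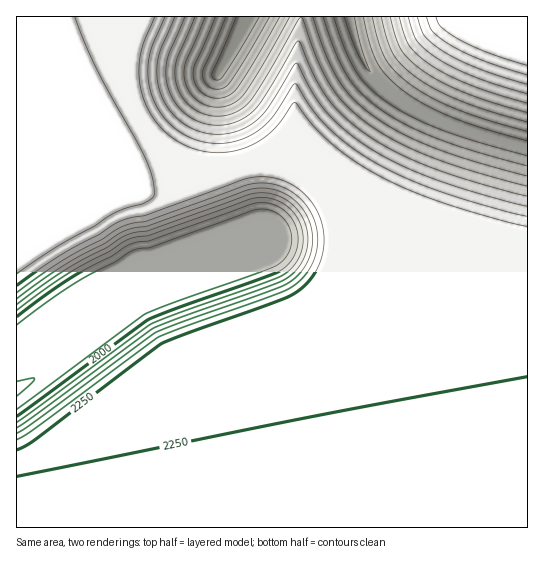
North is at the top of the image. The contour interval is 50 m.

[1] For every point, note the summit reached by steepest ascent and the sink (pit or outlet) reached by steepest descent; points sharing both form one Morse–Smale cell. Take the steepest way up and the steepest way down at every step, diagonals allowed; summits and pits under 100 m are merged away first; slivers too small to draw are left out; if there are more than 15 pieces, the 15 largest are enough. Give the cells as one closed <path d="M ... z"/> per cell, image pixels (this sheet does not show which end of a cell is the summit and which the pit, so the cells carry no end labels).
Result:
<path d="M18 152l-2 1 1 375 511-1-1-288-48-11-56-17-36-15-33-19-32 4-41-17-38 0-65 21-24 4-19 0-22-2-34-8-38-15z"/><path d="M301 16l-284 0-1 135 25 13 38 15 34 8 22 2 19 0 24-4 73-22 22 0 13 2 36 16 12 0 17-4-10-8-19-6-15-17-12-24 0-41z"/><path d="M349 16l-48 1-6 64 0 41 16 29 11 12 19 6 28 18 30 14 52 19 54 15 22 4 1-90-74-22-20-8-36-20-25-22-6-10-8-17z"/><path d="M527 16l-177 0-1 2 10 32 8 17 6 10 25 22 20 12 36 16 73 21z"/>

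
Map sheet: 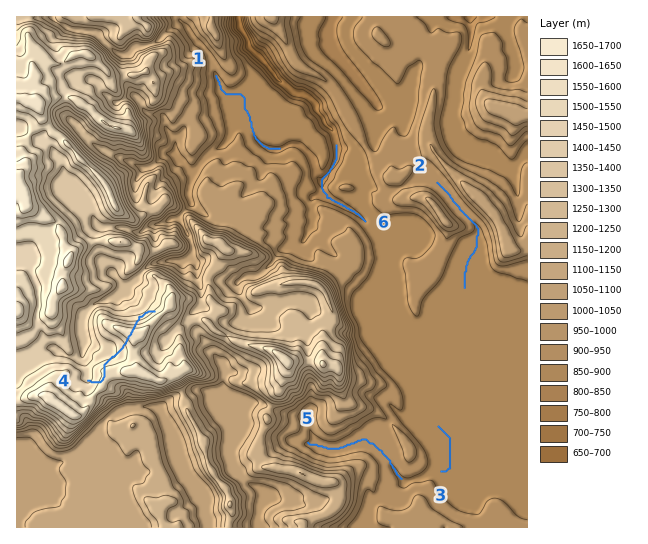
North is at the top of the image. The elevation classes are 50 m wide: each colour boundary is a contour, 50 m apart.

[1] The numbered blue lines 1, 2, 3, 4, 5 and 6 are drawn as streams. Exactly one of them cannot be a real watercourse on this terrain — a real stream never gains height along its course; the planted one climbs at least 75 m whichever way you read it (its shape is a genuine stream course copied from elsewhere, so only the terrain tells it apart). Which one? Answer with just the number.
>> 4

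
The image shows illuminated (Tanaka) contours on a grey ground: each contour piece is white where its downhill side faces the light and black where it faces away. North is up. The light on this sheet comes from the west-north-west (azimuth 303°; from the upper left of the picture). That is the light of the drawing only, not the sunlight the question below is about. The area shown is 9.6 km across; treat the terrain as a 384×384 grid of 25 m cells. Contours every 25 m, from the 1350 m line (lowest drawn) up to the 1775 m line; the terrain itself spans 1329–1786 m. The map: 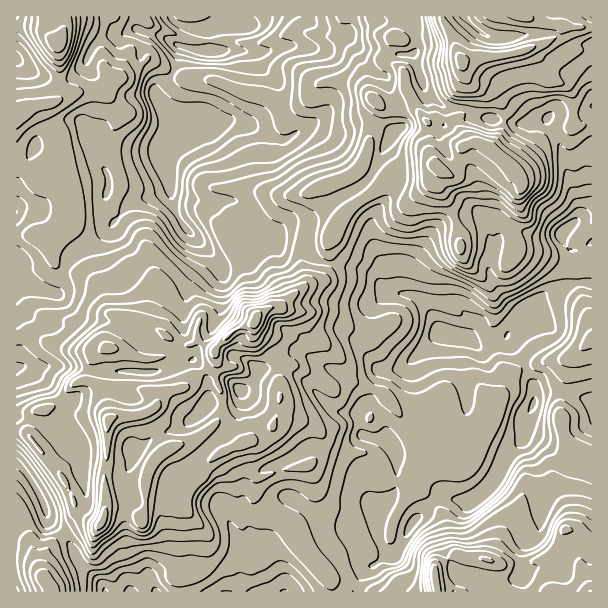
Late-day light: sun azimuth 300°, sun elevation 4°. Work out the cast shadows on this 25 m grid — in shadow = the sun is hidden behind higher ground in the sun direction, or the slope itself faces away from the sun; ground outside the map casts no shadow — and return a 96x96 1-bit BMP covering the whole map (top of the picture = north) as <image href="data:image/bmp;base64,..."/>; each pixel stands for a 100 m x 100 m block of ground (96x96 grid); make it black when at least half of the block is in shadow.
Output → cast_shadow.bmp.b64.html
<image width="96" height="96" href="data:image/bmp;base64,Qk2+BAAAAAAAAD4AAAAoAAAAYAAAAGAAAAABAAEAAAAAAIAEAAATCwAAEwsAAAIAAAAAAAAA////AAAAAAAB//////4HgAP4AAAD//////4DgAPwHAAH//////4AAAPgfAAD//////4AAAPB+AAD//////wAYAOB8AAB5/////gAPAAAAAAD5/////AAHAAAAAADx/////AAA4AAMAARh/////AAA8AAMBAYB/////AAMcAAABgcA/////AAOeAAAAAcA/f///AAfeAAAAA8Aff///x//PAAAAA8AfP3/////vgAAAA4MfP//////3gAAAB4MfP3/////z/8AABwMfP3/////5//AABgcfP//////58/gABA4fP//////44/gAAA4fP//////4QfwAAA4fv//////4AfwAAAAfn//////4AP4AAAAfz/P////4AH8AADAf5/n////4AH/AACAf8fg////4AH/AAQAf/D4L///4GD/gAAAf/88B///4/D/g8AAf/+cA/////B/x8DAP//MA////+B/x8DAAf/mA////8A/w8DAAH/3w/////A/wMAAAD//w////+AfwEAwAB//4f///8AfwEAcAAPv8f///4APw8AMAAHv+f///8AHg8AAAADP+f///+AHgcAAf8Af/////+AHAMAD//gf//////AAAEAB/P8f//////AAAMAAeAMf//////gAAMAAAAEf//////gAAAAAAAAP//////gAAAAAAABH//////4wAAAAAAzj//////8/+AAAAAhwP/////8//gAAAABwP/////8//wAAAAAgH///3/5//wAAAAAAA/////x//wAAAAAAAf////h//8AAAAAAAP////h//8AAAAAAAD////B//8AAAAAAAB///+D//8AAAAAAAAP//wP//8AAAAAAAAH//gf//8AAAAAAAAH//g///8BgAAAAAAP//A/3/8BwAA8AAAP//A/n/8B4AB8AAAP//g/j/8A/gD8AAAH//wfj/8Af4D4AAAH//4f//8AP4D4AAAD/H4P//8AH4DwAAAD/H8f//8AH8DgAAAB/D9///8AH8AAAAAA/B//7/8AH+DAAAAAfAP/3/8AH3/gAAB+PAP/n/8AHz/gAAA/jAf/D/8AHz/gAAAHwAP+B/8AHz/gAAAB4AH8B/8APz/gAAAAcAG4B/8APz/wAAAAOAAwD/+Af3/4AAAAOAAwA//gfn/8AAAAPAAwAf/wfv//AAAAHAAwAP/8////8AAAHgAA4P/8////+AAADgAA4f/8////+AAADwAAf////////AAAB8cAf/9//7///AAAB8Mf//8f/x//+ABgBwAf//8H/h//8ABwDwAf//8B/P//4AAwDhB///8Aef//gAAAADh///8AA//+AAAAADg///8AH//8AAAAAHgP//8B///wAAAAAHAf//8B///wAAAAAGAf//8B///wAAAAAEA///8B///wAAAAAAAf//8B////gAAAA/AAP/8B//3/gAAAA/AAB/8B//n/AAAAAOAAAP8A///4AAAAAEAAYB8A///xwAAAAAAQ/8cA//vv4AAAAABg/wAA/nPPwAAAAADADwA="/>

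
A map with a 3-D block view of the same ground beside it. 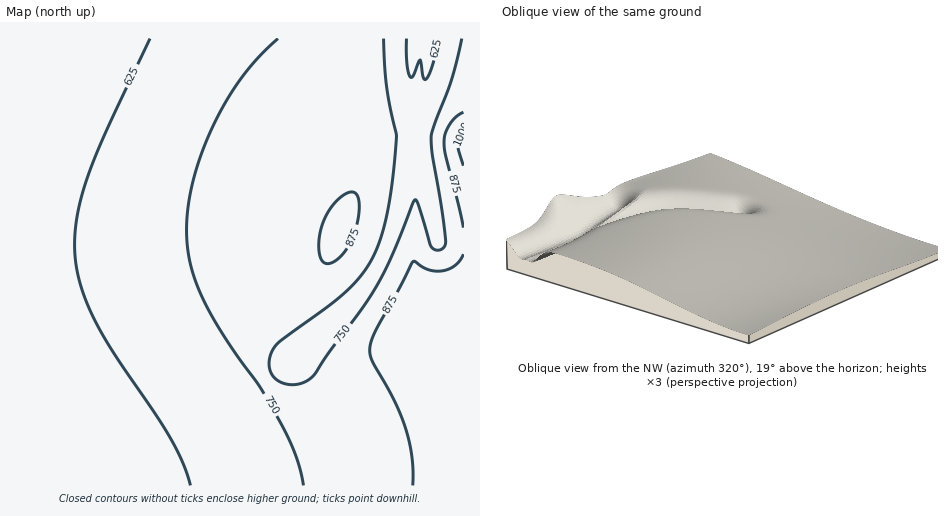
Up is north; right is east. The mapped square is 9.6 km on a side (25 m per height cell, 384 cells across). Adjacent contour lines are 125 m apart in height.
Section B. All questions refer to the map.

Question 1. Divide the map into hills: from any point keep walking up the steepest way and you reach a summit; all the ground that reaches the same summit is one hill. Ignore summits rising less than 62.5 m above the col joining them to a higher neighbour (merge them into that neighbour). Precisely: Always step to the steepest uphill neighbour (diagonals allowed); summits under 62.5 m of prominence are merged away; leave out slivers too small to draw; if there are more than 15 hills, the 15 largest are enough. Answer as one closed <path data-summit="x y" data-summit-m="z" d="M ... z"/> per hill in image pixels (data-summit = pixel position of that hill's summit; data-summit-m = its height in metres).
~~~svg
<path data-summit="342 232" data-summit-m="884" d="M414 38l-398 1 1 447 36 0 18-4 48-16 43-21 59-35 78-52 58-60 14-19 13-23 11-32 12-44 8-41 0-21-3-15 0-39z"/><path data-summit="463 316" data-summit-m="927" d="M413 146l-14 66-9 26-12 29-21 31-58 60-78 52-59 35-60 28-31 9-18 3 410 1 1-243-23-1-4-3-17-79z"/><path data-summit="463 145" data-summit-m="1038" d="M463 38l-47 0-3 15-1 50 3 15-1 29 6 13 17 79 4 3 23 0z"/>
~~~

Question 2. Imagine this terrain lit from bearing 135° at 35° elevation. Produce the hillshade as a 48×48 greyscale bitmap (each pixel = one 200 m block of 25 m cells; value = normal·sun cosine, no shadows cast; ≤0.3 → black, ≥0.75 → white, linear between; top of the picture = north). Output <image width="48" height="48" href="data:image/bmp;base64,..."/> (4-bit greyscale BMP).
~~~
<image width="48" height="48" href="data:image/bmp;base64,Qk32BAAAAAAAAHYAAAAoAAAAMAAAADAAAAABAAQAAAAAAIAEAAATCwAAEwsAABAAAAAAAAAAAAAAABEREQAiIiIAMzMzAERERABVVVUAZmZmAHd3dwCIiIgAmZmZAKqqqgC7u7sAzMzMAN3d3QDu7u4A////AJmZmZmZmZmZmZiIiIiIiIiIiIiIiIiIiJmZmZmZmZmZmZmIiIiIiIiIiIiIiIiIiJmZmZmZmZmZmZmZmIiIiIiIiIiIiIiIiJmZmZmZmZmZmZmZmZmIiIiIiIiIiIiIiJmZmZmZmZmZmZmZmZmZmZiIiIiIiIiIiJmZmZmZmZmZmZmZmZmZmZmZmZmZmZmZmZmZmZmZmZmZmZmZmZmZmZmZmZmZmZmZmZmZmZmZmZmZmZmZmZmZmZmZmZmZmZmZmZmZmZmZmZmZmZmZmZmZmIiJmZmZmZmZmZmZmZmZmZmZmZmZmZmZiHeImZmZmZmZmZmZmZmZmZmZmZmZmZmZh2VniZmZmZmZmZmZmZmZmZmZmZmZmZmZhkNGeJmZmZmZmZmZmZmZmZmZmZmZmZmqp0EkZ4mZmZmZmZmZmZmZmZmZmZmZmZm8y3ISRoiZmZmZmZmZmZmZmZmZmZmZmZq97rYhJGiJmZmZmZmZmZmZmZmZmZmZmZm9/+tiEkaImZmZmZmZmZmZmZmZmZmZmZmr3/62ISRoiZmZmZmZmZmZmZmZmZmZmZmazf/rYhJGiZmZmZmZmZmZmZmZmZmZmZmZrO/+tiEkeJmZmZmZmZmZmZmZmZmZmZmZms3/62ITV4mZmZmZmZmZmZiJmZmZmZmZmazf/qURNomZmZmZmZiIiIiIiIiJmZmZmZrO/9lBJHiIiJmZmIiIiIiIiIiIiJmZmZms7/xyE2d2Z5mZiIiIiIiIiIiIiIiJmZmazv6lEmdUNJmYiIiIiIiIiIiIiIiIiZmZvf/XMmhjEpmIiIiIiIiIiIiIiIiIiImZq+/qQnqFIpiIiIiIiIiIiIiIiIiIiIiZms78Y2unQ5iIiIiIiIiIiIiIiIiIiIiJms79hGunQ5iIiIiIiIiIiIiIiIiIiIiImb3upWqWQ4iIiIiIiIiIiIiIiIiIiIiImazutmqVQ4iIiIiIiIiIiIiIiIiIiIiIiaveyHmFM4iIiIiIiIiIiIiIiIiIiIiIiZve2Xl0M4iIiIiIiIiIiIiIiIiIiIiIiZrO2ohjM4iIiIiIiIiIiIiIiIiIiIiIiJrO64dTM4iIiIiIiIiIiIiIiIiIiIiIiJq97JdCI5iIiIiIiIiIiIiIiIiIiIiIiJm97JYxIpiIiIiIiIiIiIiIiIiIiIiIiJm87ZUgAZiIiIiIiIiIiIiIiIiIiIiIiIms3JQAAJiIiIiIiIiIiIiIiIiIiIiIiImrzJQAAJiIiIiIiIh3d4iIiIiIiIiIiJmry5UQAJiIiIiIiId3d3iIiIiIiIiIiJmsy5YgEZmIiIiIiId3d3iIiIiIiIiIiJms25cxI5mIiIiIiId3d3iIiIiIiIiIiJm83JhCNJmIiIiIiId3d3eIiIiIiIiIiJm83JhSNJmIiIiIiIh3d3eIiIiIiIiIiJm83JhjNJmIiIiIiIh3d3iIiIiIiIiIiJm83KljNJmIiIiIiIiHd3iIiIiIiIiIiJms7alzNJmIiIiIiIiId4iIiIiIiIiIiJms7al0Mw=="/>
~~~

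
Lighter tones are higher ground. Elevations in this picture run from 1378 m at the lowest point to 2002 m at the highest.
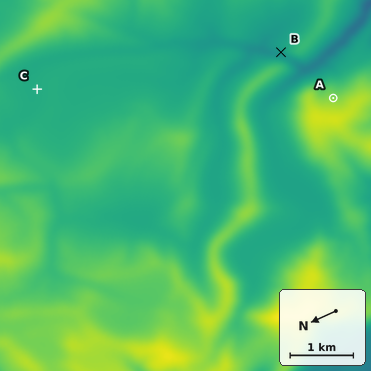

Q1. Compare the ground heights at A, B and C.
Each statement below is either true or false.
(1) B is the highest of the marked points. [false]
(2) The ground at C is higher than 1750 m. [false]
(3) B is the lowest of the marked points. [true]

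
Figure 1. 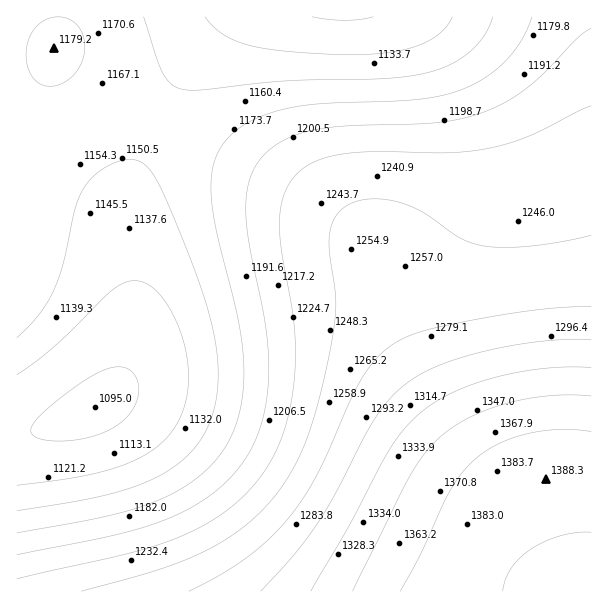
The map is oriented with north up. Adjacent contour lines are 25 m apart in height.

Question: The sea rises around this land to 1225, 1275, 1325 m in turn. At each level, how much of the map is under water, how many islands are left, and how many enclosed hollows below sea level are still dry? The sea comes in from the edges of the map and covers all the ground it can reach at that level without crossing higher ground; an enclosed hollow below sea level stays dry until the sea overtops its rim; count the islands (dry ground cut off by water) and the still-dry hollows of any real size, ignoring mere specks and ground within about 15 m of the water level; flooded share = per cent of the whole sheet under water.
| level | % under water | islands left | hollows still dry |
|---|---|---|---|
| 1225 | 54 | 0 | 0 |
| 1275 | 77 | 0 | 0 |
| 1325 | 86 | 0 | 0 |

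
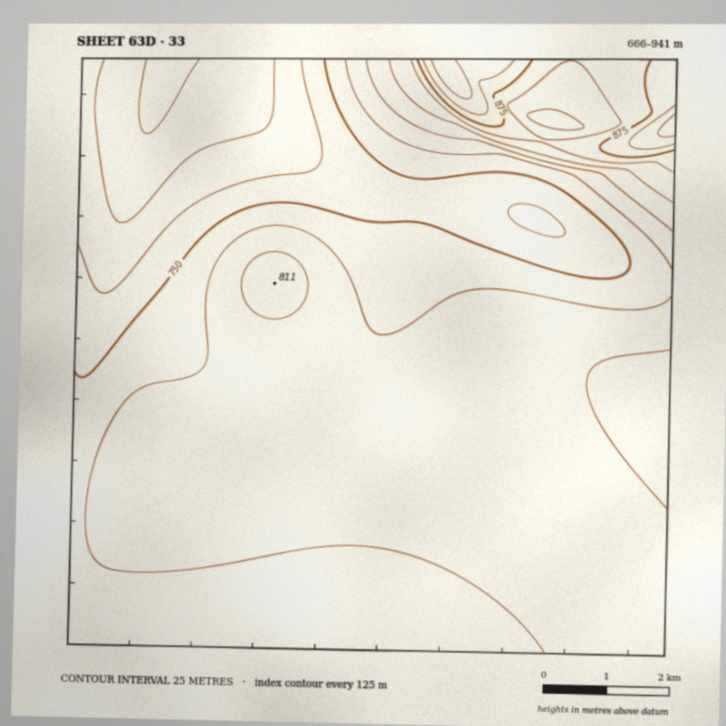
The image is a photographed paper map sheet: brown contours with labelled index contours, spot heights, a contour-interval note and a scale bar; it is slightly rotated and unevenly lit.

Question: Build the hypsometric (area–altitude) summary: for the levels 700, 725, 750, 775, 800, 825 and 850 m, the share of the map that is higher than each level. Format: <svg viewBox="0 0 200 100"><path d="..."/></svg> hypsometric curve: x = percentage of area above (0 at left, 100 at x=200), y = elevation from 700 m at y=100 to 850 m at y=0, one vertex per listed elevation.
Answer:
<svg viewBox="0 0 200 100"><path d="M189 100l-11-17-19-16-47-17-88-17-10-16-5-17"/></svg>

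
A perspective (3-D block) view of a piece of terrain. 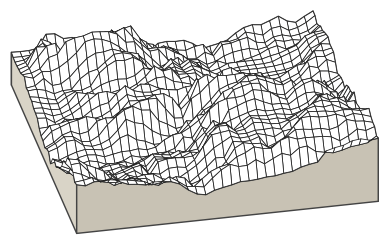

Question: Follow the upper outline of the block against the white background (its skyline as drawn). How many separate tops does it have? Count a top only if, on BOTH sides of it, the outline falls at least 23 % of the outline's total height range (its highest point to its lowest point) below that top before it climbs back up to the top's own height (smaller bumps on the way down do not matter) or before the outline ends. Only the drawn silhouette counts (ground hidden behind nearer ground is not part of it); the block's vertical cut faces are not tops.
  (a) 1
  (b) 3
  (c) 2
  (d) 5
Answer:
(c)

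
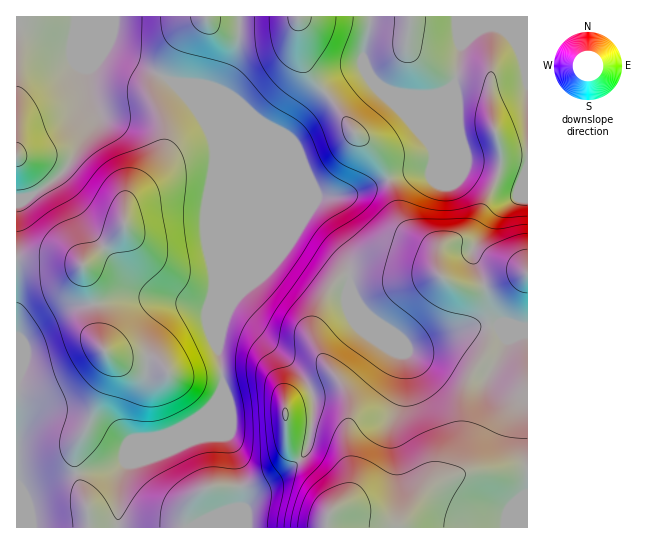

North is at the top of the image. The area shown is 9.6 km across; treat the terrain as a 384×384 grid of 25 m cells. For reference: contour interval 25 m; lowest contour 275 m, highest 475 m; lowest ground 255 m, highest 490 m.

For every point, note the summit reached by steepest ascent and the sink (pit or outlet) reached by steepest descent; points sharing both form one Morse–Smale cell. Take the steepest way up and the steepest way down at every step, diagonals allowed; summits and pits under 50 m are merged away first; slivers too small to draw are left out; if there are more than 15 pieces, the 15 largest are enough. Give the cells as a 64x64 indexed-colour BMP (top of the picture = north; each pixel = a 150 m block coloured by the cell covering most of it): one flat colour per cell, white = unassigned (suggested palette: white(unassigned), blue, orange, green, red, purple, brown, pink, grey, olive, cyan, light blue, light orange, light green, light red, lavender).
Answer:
<image width="64" height="64" href="data:image/bmp;base64,Qk12CAAAAAAAAHYAAAAoAAAAQAAAAEAAAAABAAQAAAAAAAAIAAATCwAAEwsAABAAAAAAAAAA////ALR3HwAOf/8ALKAsACgn1gC9Z5QAS1aMAMJ34wB/f38AIr28AM++FwDox64AeLv/AIrfmACWmP8A1bDFABERERERERERERERERERERERERERERERERERERERERERERERERERERERERERERERERERERERERERERERERERERERERERERERERERERERERERERERERERERERERERERERESERERERERERERERERERERERERERERERERERERERERERIREREREREREREREREREREREREREREREREREREREREREiIRERERERERERERERERERERERERERERERERERERERESIiIhERERERERERERERERERERERERERERERERERERERIiIiIiIiEREREREREREREREREREREREREREREREREREiIiIiIiIiERERERERERERERERERERERERERERERERESIiIiIiIiIiIRERERERERERERERERERERERERERERERIiIiIiIiIiIiIREREREREREREREREREREREREREREREiIiIiIiIiIiIiERERERERERERERERERERERERERERESIiIiIiIiIiIiIhERERERERERERERERERERERERERERIiIiIiIiIiIiIiIREREREREREREREREREREREREREREiIiIiIiIiIiIiIiIRERERERERERERERERERERERERESIiIiIiIiIiIiIiIiERERERERERERERERERERERERERIiIiIiIiIiIiIiIiIREREREREREREREREREREREREREiIiIiIiIiIiIiIiIiERERERERERERERERERERERERESIiIiIiIiIiIiIiIiIRERERERERERERERERERERERERIiIiIiIiIiIiIiIiIhEREREREREREREREREREREREREiIiIiIiIiIiIiIiIiERERERERERERERERERERERERESIiIiIiIiIiIiIiIiERERERERERERERERERERERERERIiIiIiIiIiIiIiIiIREREREREREREREREREREREREREiIiIiIiIiIiIiIiIhERERERERERERERERERERERERESIiIiIiIiIiIiIiIhERERERERERERERERERERERERERIiIiIiIiIiIiIiIiEREREREREREREREREREREREREREiIiIiIiIiIiIiIiIRERERERERERERERERERERERERESIiIiIiIiIiIiIiIhERERERERERERERERERERERERERIiIiIiIiIiIiIiIiEREREREREREREREREREREREREREiIiIiIiIiIiIiIiIhERERERERERERERERERERERERESIiIiIiIiIiIiIiIiERERERERERERERERERERERERERIiIiIiIiIiIiIiIiIREREREREREREREREREREREREREiIiIiIiIiIiIiIiIhERERERERERERERERERERERERESIiIiIiIiIiIiIiIhERERERERERERERERERERERERERIiIiIiIiIiIiIiIiEREREREREREREREREREREREREREiIiIiIiIiIiIiIiIRERERERERERERERERERERERERESIiIiIiIiIiIiIiIhERERERERERERERERERERERERERIiIiIiIiIiIiIiIiEREREREREREREREREREREREREREiIiIiIiIiIiIiIiIRERERERERERERERERERERERERESIiIiIiIiIiIiIiIhERERERERERERERERERERERERERIiIiIiIiIiIiIiIiEREREREREREREREREREREREREREzIiIiIiIiIiIiIiIRERERERERERERERERERERERERETMyIiIiIiIiIiIiIhERERERERERERERERERERERERERMzMyIiIiIiIiIiIiEREREREREREREREREREREREREREzMzMiIiIiIiIiIiIhERERERERERERERERERERERERETMzMzIiIiIiIiIiIiERERERERERERERERERERERERERMzMzMiIiIiIiIiIiIREREREREREREREREREREREREREzMzMzIiIiIiIiIiIhERERERERERERERERERERERERETMzMzMiIiIiIiIiIiERERERERERERERERERERERERERMzMzMzIiIiIiIiIiEREREREREREREREREREREREREREzMzMzMiIiIiIiIiIRERERERERERERERERERERERERETMzMzMzIiIiIiIiIRERERERERERERERERERERERERERMzMzMzMiIiIiIiIREREREREREREREREREREREREREREzMzMzMyIiIiIiIhERERERERERERERERERERERERERETMzMzMyIiIiIiIhERERERERERERERERERERERERERERMzMzMzIiIiIiIhEREREREREREREREREREREREREREREzMzMzMiIiIiIRERERERERERERERERERERERERERERETMzMzMyIiIiERERERERERERERERERERERERERERERERMzMzMzIiIhEREREREREREREREREREREREREREREREREzMzMzMyIRERERERERERERERERERERERERERERERERETMzMzMzIRERERERERERERERERERERERERERERERERERMzMzMzMhEREREREREREREREREREREREREREREREREREzMzMzMxERERERERERERERERERERERERERERERERERETMzMzMzERERERERERERERERERERERERERERERERERER"/>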